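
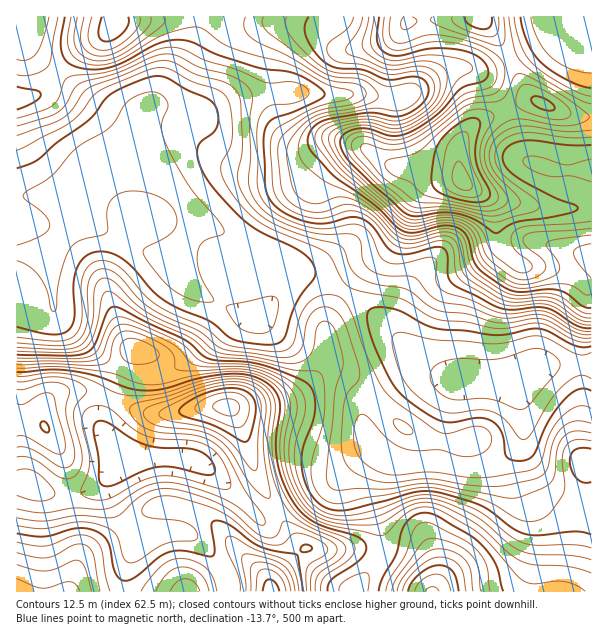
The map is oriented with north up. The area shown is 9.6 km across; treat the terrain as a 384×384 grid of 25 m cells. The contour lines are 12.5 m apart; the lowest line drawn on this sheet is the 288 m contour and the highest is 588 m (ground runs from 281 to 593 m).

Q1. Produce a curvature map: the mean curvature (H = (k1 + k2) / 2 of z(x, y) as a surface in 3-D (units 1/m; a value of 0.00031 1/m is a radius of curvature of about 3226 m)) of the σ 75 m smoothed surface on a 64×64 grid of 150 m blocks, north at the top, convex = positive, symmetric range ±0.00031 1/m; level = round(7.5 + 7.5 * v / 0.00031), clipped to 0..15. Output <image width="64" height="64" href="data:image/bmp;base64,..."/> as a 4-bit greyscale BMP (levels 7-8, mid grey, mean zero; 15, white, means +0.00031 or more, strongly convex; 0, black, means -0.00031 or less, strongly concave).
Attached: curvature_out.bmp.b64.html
<image width="64" height="64" href="data:image/bmp;base64,Qk12CAAAAAAAAHYAAAAoAAAAQAAAAEAAAAABAAQAAAAAAAAIAAATCwAAEwsAABAAAAAAAAAAAAAAABEREQAiIiIAMzMzAERERABVVVUAZmZmAHd3dwCIiIgAmZmZAKqqqgC7u7sAzMzMAN3d3QDu7u4A////AJmImrqWVWiJms3JQAOe/9lBABI1aL7/7KhlVWZ3iZmZiIiJqpdVV4mrzLhBFs//x0ISIzRWi97duYd3d3iJmZmId3mrl1RFeavLpzJa7/2WRFZVRERXm8zLqYiIiJmZmYd2ebuoZERoq6l0RZ3tuGaKy6hlQzV5q7uqmYiIiZiIiHd5vMp1RFaIhkNa3rdEau//7KdURXiZmqmYd3d4iIiIh4rNyoZURFVTNI38YQOO///9uXVniYiJmZhmVmd3eIh3iby6h2VERDNHv9ggBr/9y7uph4qqmImZh2VVZmd3d2Z4mph4h3ZVVordpABJ3aZVZ4iIrNy6mZmGVEVmZndmVVZ3dnirupmavdpiA53aUQE0Z4it/9upmHZVVmd3d2VERVVVaKzd3czMpzE438cgACRneJz/7KmYdmZ3iIiIVURFVERWm97ty6hjI3z+lBACRWdmecy6h3d3eImYiIhURFZlQ0Voq7qYdTImv/tiETRndlRGeHZEVWeJmYd3iEQ1eZdURFZ3d2VCElnv2EIjVnd2UzM0MyIjRniHZnirREacyWVERVVVQzIjfP+2MjVnd3VDIiIiIjNFZmVFit5EWL7adVVUREMzIiSe/pUjVnd2ZUMzMzRVVVVVQ0at/1V63sllVVVEMzIiNq78hDNXd3ZURVZ3d4mZh2UzWL7tZ5ztp1RVVVVEMiNHvdt0NGd3ZURXmqqZrNy5dURZzcp5vduFM0VneHZURXnNynRFaIdlRWm8y6mr3tqFRGi7mHnNyVMzRoq8y6mIq8y5dVZ4h2VFi93Kl4m8ynZEaKqHaLynQzRorf///t3d7cqXZ4iHZVecy5hlVomYdlVnmYdoq5dUV5vN7///////7LmIiYdUWKuodlRFZ3ZmZmeJmXi8uYiau7qpq9/////+yoiJhlV5qYZVVVVVZmZmZ4mris7u3dy5dTI0et/////KiImGZomYZVVWZmZmZmZniaub7//+2oUxAAAkec7//bh3iYd4mYdlVmZmZmd3ZmZomprO/tuXVDMzIiI0aKupdlaJmZmZhmZmd3d3d3dmVVZ4eJmYdVRWiZqZdTIjVmVDRXmamZh2ZmZ2ZmZ3dmZVRWZFVDIiNove/u3JYxASIiI1eaqZh2ZmZmZmZmZmVVREVjIhAAFIvv/+7cuFIREiIjWKqph2ZmZmZmZmZmVEMzRnMyEAAlnO/supmYZDMzM0V5u7mGZVZmZ3ZmZmZTIiNYpEQyISWc3Kh2ZmZlVVVUVovMuXZVVmZ3h2Znd1MRJIz2ZlQyNpzKdlRERVZmZlVWi8y5dVVVZoiIZmeIdCEmv/h3ZURYvLhkRERFVmZmZVZ6u5dlRVVniZhlZ4mWMkfP+YdlRXrdt1RERFVmd3d2VWiYdlVWZmeaqGVWirl1aL75h2VVjO2nVVVVZneIiIdmZ3ZlZnd3eJqpdlaL3bmJrMmHZlac7adlVmZniZmZiHZmZmZ4mZh3iZmId5z//LqqqIdmVpzcl2ZmZneJqZmId2ZmaJqqmHZmeJqqvv/+y5mHd2Zmirl2VWZneImYiHd2ZlZomqmYZDI1es3e/+ypd2Z2ZmZ4h2VWZnd4iId2ZVVVVWeIiHdjEAFJ3/25h2VUR3d3dnZlVWZnd3iHdmVUQ0RVVVVVZ3UgAAa/6mMiIzM4iId3ZmZniId3d3dmVURERWZUMiJZuUAAA4y2IAI0VVmYiId2Z4mqmId3dmVVVWZ4mHQgAWvtggACaYUzRniZmZiId3d3mrqYh3dmVVZ4mrzLlSACff/HMSWJh3irvMzIh3d3d3iaqph3dmZWeJq83dyWISWe/+uYm93Lzd3LzLd3d3d3eIiIh3dmZmeJq83dyoQjWL3v7d7///3cypmZlmZ3d3d3d3d3dmZ3iImrvLqYUzWc3Lu83///25iHZnd2d3d3d3d3d3dmZ4iIiImqqHVEWM7sqIm//+p2VVVWZ3d3d3d3d3d3d2Z4iYh3eJqXVEaK3/ynZ53+lSI0RWZ3aIh3Z3d3d3d3d4iZhmZ4mpZDWc3v7bhmjOxiASRVZmZoiHdmZ3d3d3d3iZhlVnmql1WN//3Myoec62EBJFVVVVd3dmZmd3d3d3iIh2VXmrqZmc///Kq7qr3scxEzRERVVmZmZWZ3d3d4iIh2VWirqazu///7dpvMzv2WRERERWd3Zmd2Znd3d3iIh2VWeaqYnP///+gyWKvN/9qHZVaJq6iHiYd3d3d3eId2VVaJqXZ6zKmalRAUeKzv7bqIm9/9y6q7qHd2Znd3dmVVVomYVDVlMRNDAAAkec3cuqvf//yszMyoZlVVZmZmVVVWd3ZCEAAAABMgAAFYq6iIrf//uGq7y5dUQzRFVVZlVVVndkIAAAAAFEEAAViYZEe+/slkR4mphlRDMzM0VndlVWd2UxEkQgA2dAACaHUyN73JZDNFZ4h2Z3ZUMzNXiHdmeHdUNHq5VFiXMSRnUxFIzJUzNFVWd3eaupdUM1eZmIiIh2Vovv2nirp0RWUxEmrJYzRWZVVnic7+yXVEV4mZmZiHd5ve/sqs7admVCEknLdDRWd1VWeb3//rl2VniJqpmIiIq7u7ur3/2XZUM1jMpkRWd3ZVV5vO/+y5iIiImZmImZmrqId4nP/amHd4reyFRWd4hmVWeavN7cuqqpmZmImqmaqHVUR679uqu87/6lNFZ3iGZVVomrzd3MzLqZmYirqpqYZUM1ne27ze///YQ0Z3iI"/>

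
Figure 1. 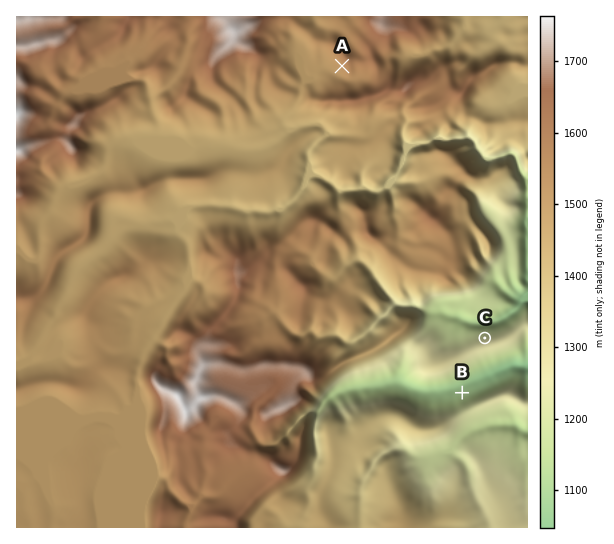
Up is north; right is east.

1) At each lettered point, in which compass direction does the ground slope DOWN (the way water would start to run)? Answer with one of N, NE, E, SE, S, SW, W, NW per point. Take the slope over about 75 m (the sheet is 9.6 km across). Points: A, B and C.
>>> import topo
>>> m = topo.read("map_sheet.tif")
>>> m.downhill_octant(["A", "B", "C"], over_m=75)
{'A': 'SW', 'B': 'N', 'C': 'N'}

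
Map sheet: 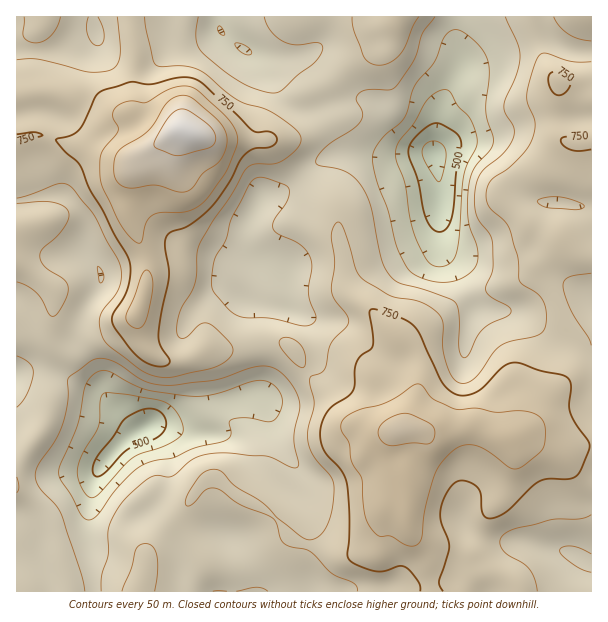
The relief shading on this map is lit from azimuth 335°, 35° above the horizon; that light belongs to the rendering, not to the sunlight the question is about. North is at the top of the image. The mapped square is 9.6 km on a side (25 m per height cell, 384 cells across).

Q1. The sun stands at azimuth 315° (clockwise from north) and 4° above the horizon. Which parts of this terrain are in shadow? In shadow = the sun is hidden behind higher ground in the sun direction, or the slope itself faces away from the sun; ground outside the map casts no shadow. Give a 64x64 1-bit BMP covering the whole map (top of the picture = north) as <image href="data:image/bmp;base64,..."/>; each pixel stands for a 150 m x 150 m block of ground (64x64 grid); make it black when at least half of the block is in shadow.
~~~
<image width="64" height="64" href="data:image/bmp;base64,Qk0+AgAAAAAAAD4AAAAoAAAAQAAAAEAAAAABAAEAAAAAAAACAAATCwAAEwsAAAIAAAAAAAAA////AAAAAAAAAA8AAHAQQAAAhgAH8cAAAACAAAfzwAAAAAAAAP/gPwAAAAAAf+H/AAAAAAAP9/8AAAAAAA///wIABgAAD///AgAOAAAP9//DgAAAAA/z/+fAAAAAD/n//+AAAAAP+f//4AAAAAf5/3/wAAAAB/n/f/gAAAAH8Pc/+AAAAAPwQD//AYAAMeAAH/+P4AAAAAAP///4AAAAAA////wAAAAAD////AAAAAIH///8AAAABgP///wAAAAHA////AABgAAD+//4AAPAAAPz//gAA+AAAODwIAAD4AAAAfgAAAPgAAAD+AAAA8AABgf4AAABwAAHA/wHgADAAAcD//+AAEAAB4P//4AAAAADgf//wAAAAAEB///gAAADAAH///A4AAMDgf//8fwAAD+B///x/AAAf4P//+H8AAA/A///4f4AAB8D///B/wAABgP//8P/AAAAB///gf+AAAAH//+Bv4AAAAef/8GfgBgIDz//wb+AAAACP//h/4AAAAA//+H/wAAAAD//8//gAAAAP+///+AAAAAfw///8AAAAAGAD//wAAAAAAAB//AAAAAAAAA/8AAAAAAAAD/wAAAAAAAH//AAAAAAAAf/8AAAAAAAAf/wAAACAAAAf+AAAAIAAAA/4AAfAgYAAD/AAB8AHgHAP8ABHwAeAIA/gAEOAhwAAB+AAA=="/>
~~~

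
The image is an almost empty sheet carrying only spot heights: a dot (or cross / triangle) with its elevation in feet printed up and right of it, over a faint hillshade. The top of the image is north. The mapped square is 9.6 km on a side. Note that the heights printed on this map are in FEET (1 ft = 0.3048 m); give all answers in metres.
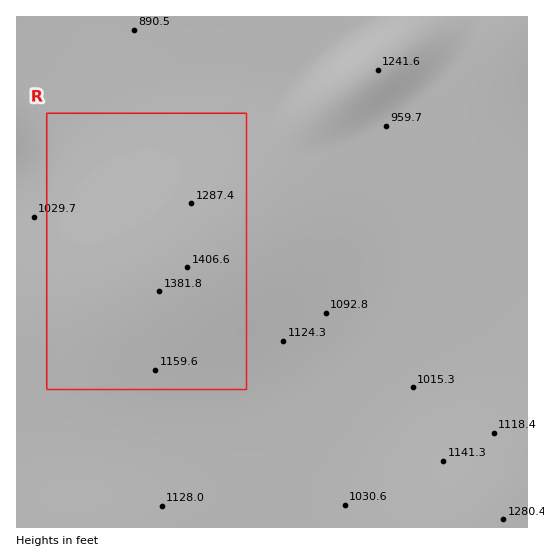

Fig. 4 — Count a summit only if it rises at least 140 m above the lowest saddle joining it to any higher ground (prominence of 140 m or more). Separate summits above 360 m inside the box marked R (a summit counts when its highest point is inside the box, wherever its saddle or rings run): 1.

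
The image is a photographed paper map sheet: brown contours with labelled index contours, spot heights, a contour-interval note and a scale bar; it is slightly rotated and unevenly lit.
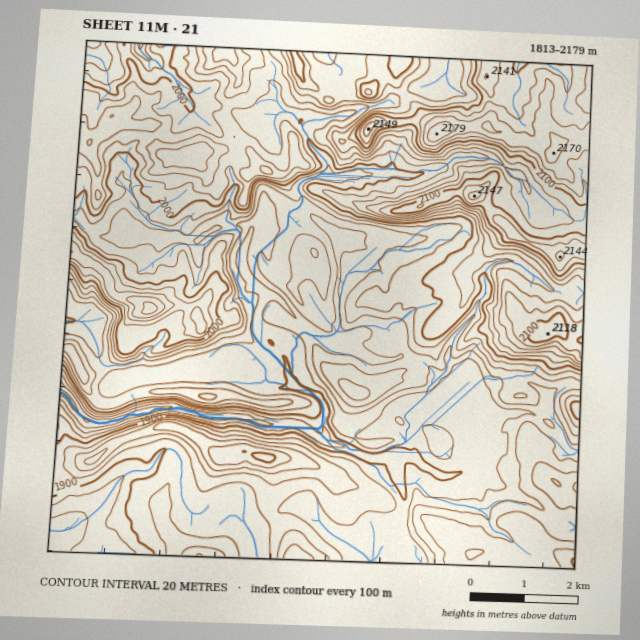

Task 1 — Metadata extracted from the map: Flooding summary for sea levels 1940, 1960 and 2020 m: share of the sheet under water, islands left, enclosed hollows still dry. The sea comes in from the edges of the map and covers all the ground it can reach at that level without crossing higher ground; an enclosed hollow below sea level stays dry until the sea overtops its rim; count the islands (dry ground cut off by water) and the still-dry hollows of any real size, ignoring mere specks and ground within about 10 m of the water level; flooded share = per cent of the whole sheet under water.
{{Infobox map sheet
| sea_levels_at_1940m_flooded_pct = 32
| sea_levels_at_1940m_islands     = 2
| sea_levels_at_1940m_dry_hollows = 0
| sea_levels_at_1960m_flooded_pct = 44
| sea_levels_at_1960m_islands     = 3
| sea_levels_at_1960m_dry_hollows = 0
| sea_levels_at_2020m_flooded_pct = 69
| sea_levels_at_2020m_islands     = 0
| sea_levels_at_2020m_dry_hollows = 0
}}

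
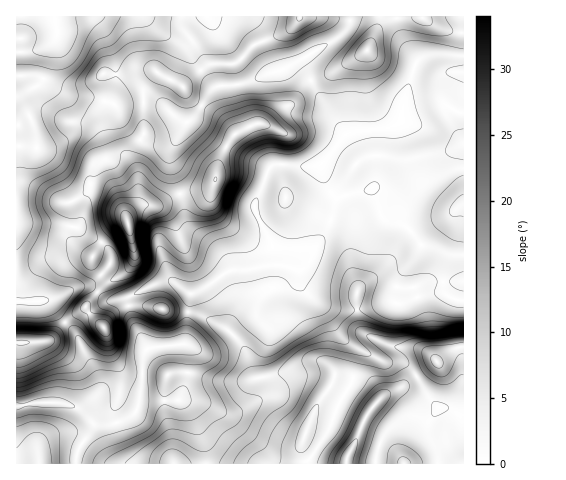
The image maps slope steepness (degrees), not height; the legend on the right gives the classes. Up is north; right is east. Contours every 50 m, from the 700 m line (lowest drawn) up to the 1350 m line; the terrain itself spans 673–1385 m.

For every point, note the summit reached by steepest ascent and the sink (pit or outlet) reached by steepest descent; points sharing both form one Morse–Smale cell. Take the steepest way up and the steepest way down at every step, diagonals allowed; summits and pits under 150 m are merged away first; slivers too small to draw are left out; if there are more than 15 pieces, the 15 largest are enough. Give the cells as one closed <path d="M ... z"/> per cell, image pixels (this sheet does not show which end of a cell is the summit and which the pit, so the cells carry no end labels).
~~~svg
<path d="M350 16l-50 0-10 14-37 15-15 17-4 2-24 0-20 14-7 8-26-14-11 12-3 6 1 43-10 18 0 10 3 10 1 29-11 14 7 35 0 11-10 14-18 9-22 26-19 13 12 13 8 19 13 21 2 8-1 8-10 11-8 5-25-5-39 4 0 58 58 0 3-13 15-25-2-5 4 3 6 2 11-2 22-10 6-13 39-1 7-18 3-13 1-16-2-7-4-3 7-49 12-5 27-19 16 0 27-6 12 2 12 4 5-1 9-10 6-15 8-12 8-18 3-14 4-3 31-8 13 30 21 7 18 20 9 1 20 8 12 0 0-199-33-2-12 5-10 23-9 40-11 6-29 2-14 4-16-21-26-45-8-6 46-27 8-11z"/><path d="M371 189l-28 7-7 4-5 21-14 23-6 15-9 10-5 1-12-4-12-2-27 6-16 0-27 19-11 5-8 49 4 3 2 7-1 16-3 13-7 17-39 2-5 12-12 8-19 5-9-2-3-2 1 4-5 9-10 16-2 12 260 1-22-4-9-7-3-7 13-36 17-26 3-9 18 3 14 4 11 11 1 7 44-27 25-21 15-5 1-91-12-1-20-8-9-1-18-20-21-7z"/><path d="M299 16l-283 1 1 285 30-1 19 21 18-13 22-26 18-9 8-9 2-5 0-11-7-35 11-14-1-29-3-10 0-10 10-18-1-43 6-10 8-8 26 14 7-8 20-14 24 0 4-2 15-17 37-15 10-11z"/><path d="M463 347l-15 5-25 21-44 27-1-7-11-11-14-4-18-3-3 9-17 26-13 34 1 5 11 11 23 4 126 0z"/><path d="M463 16l-74 2-11 10 1-12-28 0-3 10-6 9-46 27 8 6 26 45 16 21 47-7 7-5 4-25 13-36 14-7 33 1z"/><path d="M66 323l-17 17-33 3 1 63 39-4 25 5 17-14 2-5-2-13-13-21-8-19z"/><path d="M47 301l-31 1 1 41 32-3 16-18z"/><path d="M414 16l-33 0-2 9 10-7z"/>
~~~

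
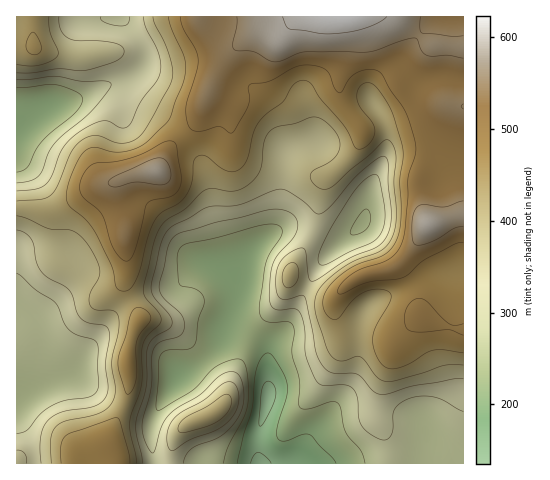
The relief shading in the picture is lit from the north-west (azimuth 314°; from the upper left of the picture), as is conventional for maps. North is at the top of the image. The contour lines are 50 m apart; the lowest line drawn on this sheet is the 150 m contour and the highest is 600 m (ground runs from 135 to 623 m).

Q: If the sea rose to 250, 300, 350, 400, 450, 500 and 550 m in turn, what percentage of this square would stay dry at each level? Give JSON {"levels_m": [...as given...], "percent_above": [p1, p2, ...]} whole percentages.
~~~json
{"levels_m": [250, 300, 350, 400, 450, 500, 550], "percent_above": [87, 72, 59, 46, 33, 19, 5]}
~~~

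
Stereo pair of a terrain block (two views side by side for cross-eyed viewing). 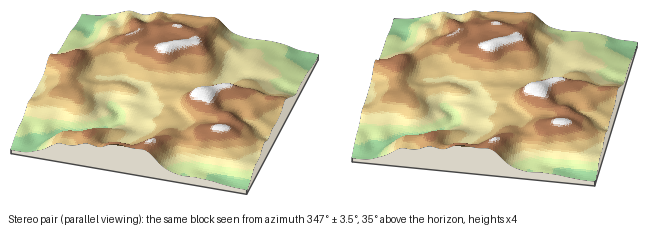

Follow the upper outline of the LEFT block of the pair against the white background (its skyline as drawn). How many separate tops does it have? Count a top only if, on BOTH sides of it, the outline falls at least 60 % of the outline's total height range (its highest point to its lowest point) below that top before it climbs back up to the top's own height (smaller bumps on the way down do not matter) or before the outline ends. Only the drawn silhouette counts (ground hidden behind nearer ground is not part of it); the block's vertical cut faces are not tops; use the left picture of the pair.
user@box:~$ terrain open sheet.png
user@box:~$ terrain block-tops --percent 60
0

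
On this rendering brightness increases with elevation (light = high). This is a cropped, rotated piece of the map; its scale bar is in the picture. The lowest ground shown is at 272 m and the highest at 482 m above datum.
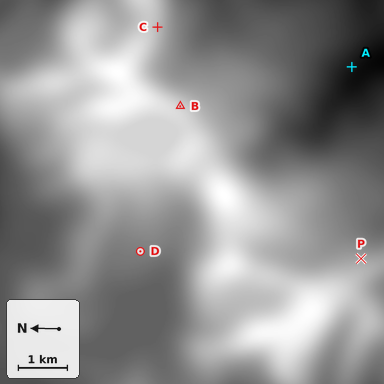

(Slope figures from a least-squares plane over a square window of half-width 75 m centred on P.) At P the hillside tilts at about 5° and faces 90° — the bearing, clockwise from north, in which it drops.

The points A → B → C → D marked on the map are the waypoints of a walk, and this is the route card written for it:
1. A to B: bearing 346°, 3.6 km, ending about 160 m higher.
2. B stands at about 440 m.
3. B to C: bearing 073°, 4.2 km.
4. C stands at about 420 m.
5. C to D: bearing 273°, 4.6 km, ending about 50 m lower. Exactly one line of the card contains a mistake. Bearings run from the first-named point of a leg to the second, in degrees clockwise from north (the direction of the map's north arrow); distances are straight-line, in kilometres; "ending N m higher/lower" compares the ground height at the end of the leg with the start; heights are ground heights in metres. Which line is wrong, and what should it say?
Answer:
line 3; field distance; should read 1.7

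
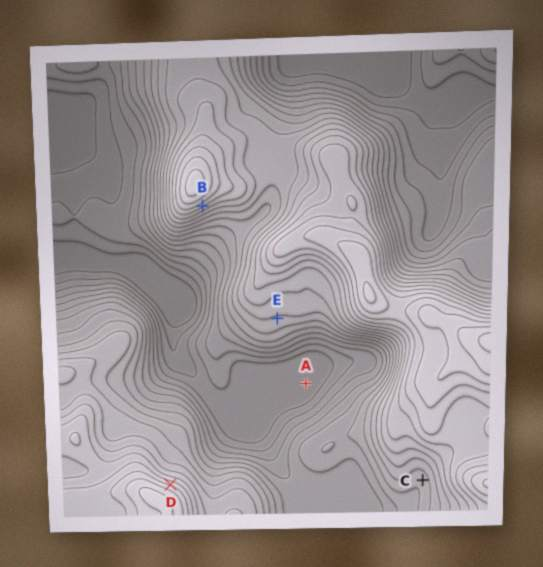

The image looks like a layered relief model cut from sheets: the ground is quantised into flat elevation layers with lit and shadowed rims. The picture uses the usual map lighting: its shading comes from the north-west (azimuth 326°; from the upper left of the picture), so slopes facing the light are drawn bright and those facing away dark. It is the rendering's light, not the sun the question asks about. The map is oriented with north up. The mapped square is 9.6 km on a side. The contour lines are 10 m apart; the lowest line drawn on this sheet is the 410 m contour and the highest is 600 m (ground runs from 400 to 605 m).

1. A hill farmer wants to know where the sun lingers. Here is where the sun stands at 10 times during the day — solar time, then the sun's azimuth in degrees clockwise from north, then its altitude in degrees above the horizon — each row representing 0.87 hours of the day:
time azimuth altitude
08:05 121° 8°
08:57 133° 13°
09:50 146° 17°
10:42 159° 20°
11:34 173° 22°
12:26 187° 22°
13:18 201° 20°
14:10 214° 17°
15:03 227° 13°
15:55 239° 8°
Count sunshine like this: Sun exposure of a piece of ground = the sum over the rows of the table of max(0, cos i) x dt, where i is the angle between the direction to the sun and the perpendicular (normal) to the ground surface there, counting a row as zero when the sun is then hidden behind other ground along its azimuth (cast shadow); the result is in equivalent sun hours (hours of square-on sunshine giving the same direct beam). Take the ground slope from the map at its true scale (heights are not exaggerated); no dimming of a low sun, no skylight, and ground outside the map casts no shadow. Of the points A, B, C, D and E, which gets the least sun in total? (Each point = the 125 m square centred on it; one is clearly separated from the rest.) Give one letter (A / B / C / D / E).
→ D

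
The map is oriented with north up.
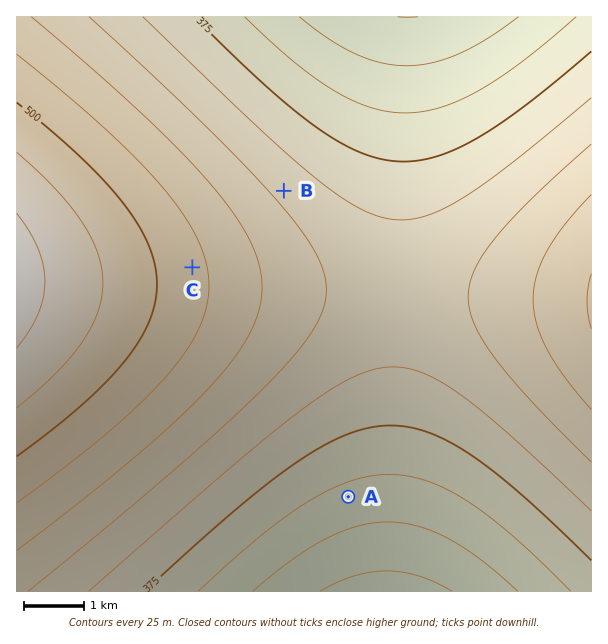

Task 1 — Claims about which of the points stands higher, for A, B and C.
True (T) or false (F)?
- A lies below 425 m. T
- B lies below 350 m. F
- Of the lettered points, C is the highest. T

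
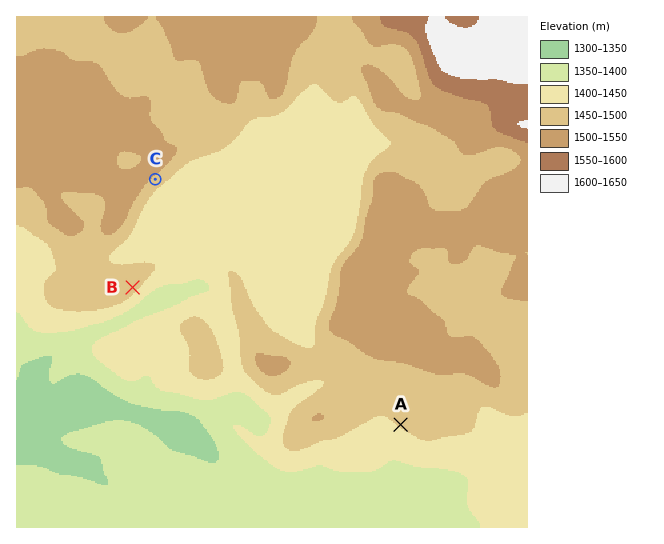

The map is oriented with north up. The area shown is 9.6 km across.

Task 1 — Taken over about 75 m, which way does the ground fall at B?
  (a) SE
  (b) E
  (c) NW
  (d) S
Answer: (a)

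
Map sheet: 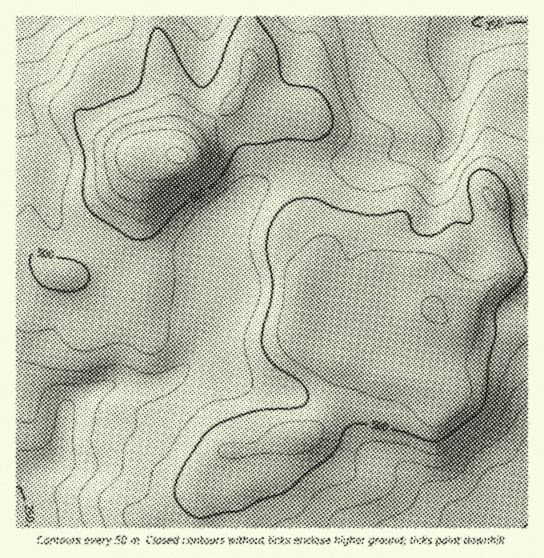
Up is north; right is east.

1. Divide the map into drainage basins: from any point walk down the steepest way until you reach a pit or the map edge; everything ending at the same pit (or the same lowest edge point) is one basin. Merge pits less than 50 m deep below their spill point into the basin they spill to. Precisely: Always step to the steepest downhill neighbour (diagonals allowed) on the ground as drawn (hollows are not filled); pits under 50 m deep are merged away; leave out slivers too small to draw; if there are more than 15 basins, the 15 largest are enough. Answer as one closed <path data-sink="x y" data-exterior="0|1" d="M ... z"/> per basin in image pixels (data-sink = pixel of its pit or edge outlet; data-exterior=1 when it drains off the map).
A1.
<path data-sink="17 527" data-exterior="1" d="M239 101l-5 0-33 28-12 12-10 15-9-3-21 0-6 4-6 34 0 15-4 15-17 28-18 15-20 11-17 0-12-4-22-18-11 0 1 275 182 0 2-15-1-27 31-1 16-6 5-5 0-9-4-14-5-2 14-1 28-11 18-1 10-4 12-14 11-17 7-26 0-12 36 14 28 4 28 11 8-5 5-18 1-42-2-5-16-13-8-23-9-13-21-8-14-1-32 15-32-2-12 6 14-24 2-9-15-25-1-34-10-40 3-28 5-9-34-2z"/><path data-sink="527 17" data-exterior="1" d="M527 16l-279 1 3 49-4 12-14 23 34 11 34 2-5 9-3 28 10 40 1 34 15 25-2 9-12 18-2 7 4-4 8-3 32 2 27-14 12-1 28 9 9 13 8 21 4 4 10 0 14-7 31-20 15-15 23-2z"/><path data-sink="527 527" data-exterior="1" d="M527 268l-22 1-15 15-31 20-14 7-13-1 13 10 4 7-2 51-8 13-9 0-23-10-28-4-36-14 0 12-7 26-11 17-12 14-10 4-18 1-28 11-14 1 5 2 4 14 0 9-5 5-16 6-31 1 0 41 327 1z"/><path data-sink="17 17" data-exterior="1" d="M155 16l-139 1 0 234 14 4 21 17 10 3 17 0 16-8 17-14 16-19 9-21 7-56 6-4 27 1-4-5 1-47-12-43z"/><path data-sink="207 17" data-exterior="1" d="M247 16l-91 1 5 42 12 43-1 47 6 7 23-27 32-27 15-27 3-9 0-13z"/>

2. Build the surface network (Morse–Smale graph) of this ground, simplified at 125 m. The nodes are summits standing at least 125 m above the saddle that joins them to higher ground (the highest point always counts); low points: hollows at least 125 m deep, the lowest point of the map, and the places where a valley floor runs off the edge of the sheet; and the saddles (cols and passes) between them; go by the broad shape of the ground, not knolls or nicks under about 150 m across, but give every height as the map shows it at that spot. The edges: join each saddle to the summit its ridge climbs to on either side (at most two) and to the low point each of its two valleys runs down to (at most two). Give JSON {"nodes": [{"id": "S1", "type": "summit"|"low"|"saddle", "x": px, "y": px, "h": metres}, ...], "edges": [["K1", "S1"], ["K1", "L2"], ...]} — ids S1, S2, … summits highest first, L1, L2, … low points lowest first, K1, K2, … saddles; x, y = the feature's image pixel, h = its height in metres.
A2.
{"nodes": [
{"id": "S1", "type": "summit", "x": 179, "y": 155, "h": 707},
{"id": "S2", "type": "summit", "x": 431, "y": 309, "h": 604},
{"id": "L1", "type": "low", "x": 17, "y": 527, "h": 241},
{"id": "L2", "type": "low", "x": 526, "y": 17, "h": 245},
{"id": "L3", "type": "low", "x": 526, "y": 527, "h": 249},
{"id": "L4", "type": "low", "x": 17, "y": 17, "h": 264},
{"id": "K1", "type": "saddle", "x": 201, "y": 527, "h": 483},
{"id": "K2", "type": "saddle", "x": 105, "y": 259, "h": 481},
{"id": "K3", "type": "saddle", "x": 297, "y": 169, "h": 468},
{"id": "K4", "type": "saddle", "x": 155, "y": 513, "h": 465}],
"edges": [["K1", "S2"], ["K1", "L1"], ["K1", "L3"], ["K2", "S1"], ["K2", "L1"], ["K2", "L4"], ["K3", "S1"], ["K3", "S2"], ["K3", "L1"], ["K3", "L2"], ["K4", "S1"], ["K4", "S2"], ["K4", "L1"]]}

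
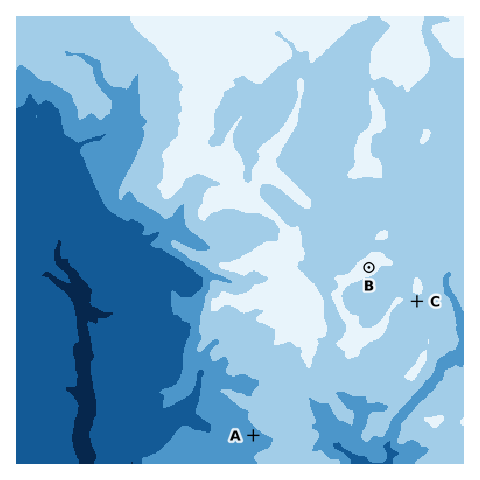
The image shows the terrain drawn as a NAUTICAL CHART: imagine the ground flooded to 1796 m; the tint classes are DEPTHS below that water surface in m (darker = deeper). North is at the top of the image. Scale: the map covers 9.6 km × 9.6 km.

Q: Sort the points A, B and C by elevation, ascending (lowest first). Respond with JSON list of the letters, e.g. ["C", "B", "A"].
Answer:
["A", "C", "B"]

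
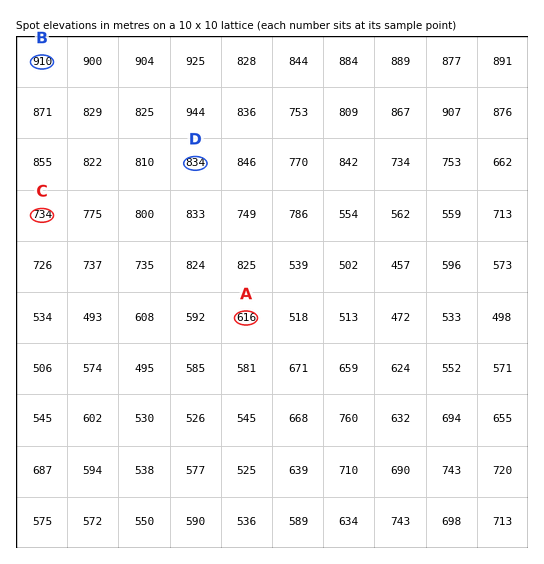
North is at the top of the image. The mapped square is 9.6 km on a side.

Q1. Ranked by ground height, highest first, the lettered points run B D C A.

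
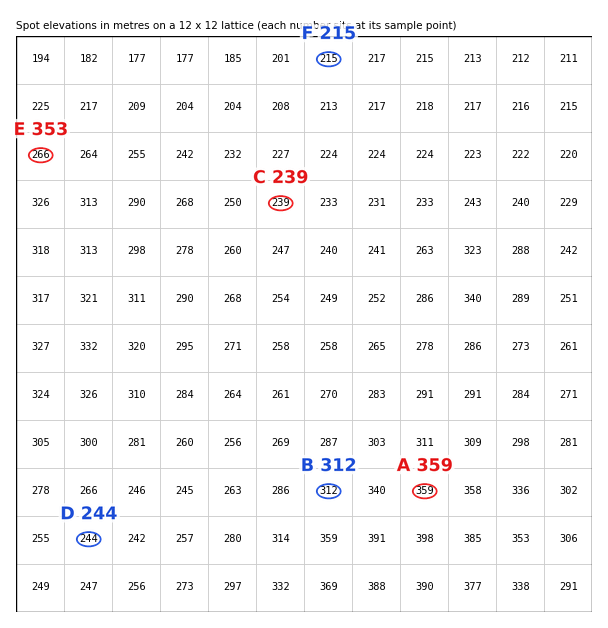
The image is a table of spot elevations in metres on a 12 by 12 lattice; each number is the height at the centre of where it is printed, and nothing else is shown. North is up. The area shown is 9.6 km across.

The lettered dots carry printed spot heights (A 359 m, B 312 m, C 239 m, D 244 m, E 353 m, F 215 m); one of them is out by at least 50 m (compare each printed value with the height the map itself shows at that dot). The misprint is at E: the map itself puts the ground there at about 266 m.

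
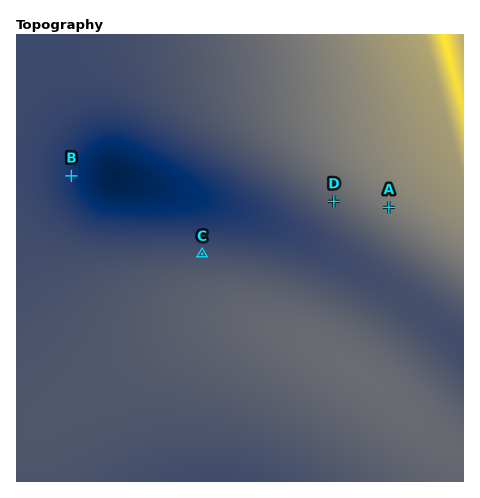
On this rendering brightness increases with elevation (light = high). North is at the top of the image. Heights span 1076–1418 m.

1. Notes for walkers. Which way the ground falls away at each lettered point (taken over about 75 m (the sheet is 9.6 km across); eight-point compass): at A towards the SW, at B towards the E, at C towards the N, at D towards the SW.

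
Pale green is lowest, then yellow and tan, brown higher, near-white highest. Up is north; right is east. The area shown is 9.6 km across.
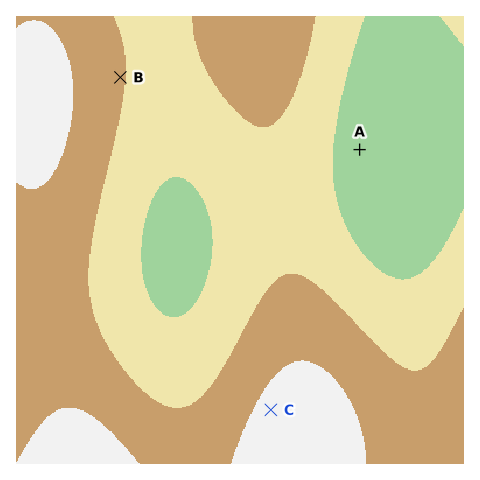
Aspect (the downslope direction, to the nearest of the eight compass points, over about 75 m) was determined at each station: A E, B E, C NW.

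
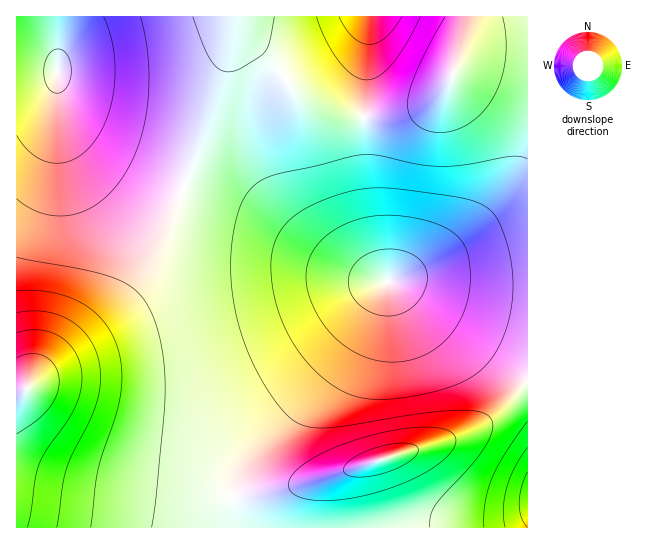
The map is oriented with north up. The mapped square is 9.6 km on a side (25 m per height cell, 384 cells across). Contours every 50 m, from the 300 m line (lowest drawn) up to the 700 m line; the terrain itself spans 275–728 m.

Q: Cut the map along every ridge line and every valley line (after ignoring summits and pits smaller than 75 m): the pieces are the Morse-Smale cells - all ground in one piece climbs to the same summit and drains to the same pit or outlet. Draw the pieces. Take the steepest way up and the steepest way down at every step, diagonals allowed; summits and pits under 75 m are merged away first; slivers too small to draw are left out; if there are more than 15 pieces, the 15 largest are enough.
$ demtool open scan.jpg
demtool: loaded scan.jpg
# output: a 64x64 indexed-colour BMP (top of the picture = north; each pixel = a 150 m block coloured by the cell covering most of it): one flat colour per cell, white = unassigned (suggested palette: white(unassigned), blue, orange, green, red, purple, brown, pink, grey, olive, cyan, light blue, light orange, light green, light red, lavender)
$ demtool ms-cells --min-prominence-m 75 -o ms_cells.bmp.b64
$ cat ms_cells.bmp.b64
<image width="64" height="64" href="data:image/bmp;base64,Qk12CAAAAAAAAHYAAAAoAAAAQAAAAEAAAAABAAQAAAAAAAAIAAATCwAAEwsAABAAAAAAAAAA////ALR3HwAOf/8ALKAsACgn1gC9Z5QAS1aMAMJ34wB/f38AIr28AM++FwDox64AeLv/AIrfmACWmP8A1bDFAGZmZmZmZmZmZmZmZmZmREREREREREREREREREREREREZmZmZmZmZmZmZmZmZmRERERERERERERERERERERERERmZmZmZmZmZmZmZmZmZERERERERERERERERERERERERGZmZmZmZmZmZmZmZmZkREREREREREREREREREREREREZmZmZmZmZmZmZmERERMzM0RERERERERERERERERERERmZmZmZmEREREREREREzMzMzNERERERERERERERERERGZmZhERERERERERERETMzMzMzM0REREREREREREREREZhEREREREREREREREREzMzMzMzMzREREREREREREREQRERERERERERERERERETMzMzMzMzMzM0RERERERERERBEREREREREREREREREREzMzMzMzMzMzMzREREREREREERERERERERERERERERERMzMzMzMzMzMzMzNEREREREQRERERERERERERERERERETMzMzMzMzMzMzMzM0RERERBEREREREREREREREREREREzMzMzMzMzMzMzMzM0REREERERERERERERERERERERERMzMzMzMzMzMzMzMzM0REQRERERERERERERERERERERETMzMzMzMzMzMzMzMzNERBEREREREREREREREREREREREzMzMzMzMzMzMzMzMzREERERERERERERERERERERERERMzMzMzMzMzMzMzMzM0QhERERERERERERERERERERERETMzMzMzMzMzMzMzMzNCIREREREREREREREREREREREREzMzMzMzMzMzMzMzMzIiERERERERERERERERERERERERMzMzMzMzMzMzMzMzMiIhEREREREREREREREREREREREzMzMzMzMzMzMzMzMyIiIRERERERERERERERERERERERMzMzMzMzMzMzMzMzIiIiIRERERERERERERERERERERETMzMzMzMzMzMzMzMiIiIiEREREREREREREREREREREREzMzMzMzMzMzMzMyIiIiIhERERERERERERERERERERETMzMzMzMzMzMzMzIiIiIiIREREREREREREREREREREREzMzMzMzMzMzMzMiIiIiIiERERERERERERERERERERERMzMzMzMzMzMzMyIiIiIiIiEREREREREREREREREREREzMzMzMzMzMzMzIiIiIiIiIhERERERERERERERERERERMzMzMzMzMzMzMiIiIiIiIiIREREREREREREREREREREzMzMzMzMzMzMyIiIiIiIiIhERERERERERERERERERERMzMzMxERERERIiIiIiIiIiIREREREREREREREREREREREREREREREREiIiIiIiIiIiERERERERERERERERERERERERERERERESIiIiIiIiIiIRERERERERERERERERERERERERERERERIiIiIiIiIiIiEREREREREREREREREREREREREREREREiIiIiIiIiIiIRERERERERERERERERERERERERERERESIiIiIiIiIiIiERERERERERERERERERERERERERERERIiIiIiIiIiIiIREREREREREREREREREREREREREREREiIiIiIiIiIiIhERERERERERERERERERERERERERERESIiIiIiIiIiIiIRERERERERERERERERERERERERERERIiIiIiIiIiIiIhEREREREREREREREREREREREREREREiIiIiIiIiIiIiIRERERERERERERERERERERERERERESIiIiIiIiIiIiIhERERERERERERERERERERERERERERIiIiIiIiIiIiIiEREREREREREREREREREREREREREREiIiIiIiIiIiIiIhERERERERERERERERERERERERERESIiIiIiIiIiIiIiERERERERERERERERERERERERERERIiIiIiIiIiIiIiIREREREREREREREREREREREREREREiIiIiIiIiIiIiIiERERERERERERERERERERERERERESIiIiIiIiIiIiIiIRERERERERERERERERERERERERERIiIiIiIiIiIiIiIhEREREREREREREREREREREREREREiIiIiIiIiIiIiIiIRERERERERERERERERERERERERESIiIiIiIiIiIiIiIhERERERERERFVVVERERERERERERIiIiIiIiIiIiIiIiIRERERERFVVVVVVVVREREREREREiIiIiIiIiIiIiIiIhERERERFVVVVVVVVVVRERERERESIiIiIiIiIiIiIiIiERERERFVVVVVVVVVVVURERERERIiIiIiIiIiIiIiIiIRERERFVVVVVVVVVVVVVEREREREiIiIiIiIiIiIiIiIiERERFVVVVVVVVVVVVVVRERERESIiIiIiIiIiIiIiIiIREREVVVVVVVVVVVVVVVERERERIiIiIiIiIiIiIiIiIhEREVVVVVVVVVVVVVVVUREREREiIiIiIiIiIiIiIiIiIREVVVVVVVVVVVVVVVVVERERESIiIiIiIiIiIiIiIiIhEVVVVVVVVVVVVVVVVVURERERIiIiIiIiIiIiIiIiIiEVVVVVVVVVVVVVVVVVVREREREiIiIiIiIiIiIiIiIiIVVVVVVVVVVVVVVVVVVVERERESIiIiIiIiIiIiIiIiIhVVVVVVVVVVVVVVVVVVURERER"/>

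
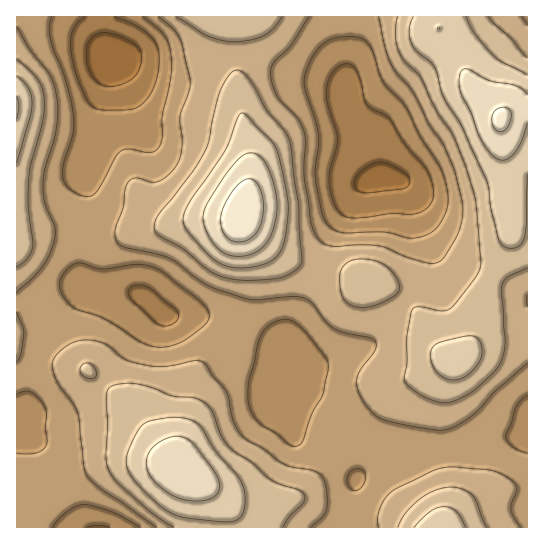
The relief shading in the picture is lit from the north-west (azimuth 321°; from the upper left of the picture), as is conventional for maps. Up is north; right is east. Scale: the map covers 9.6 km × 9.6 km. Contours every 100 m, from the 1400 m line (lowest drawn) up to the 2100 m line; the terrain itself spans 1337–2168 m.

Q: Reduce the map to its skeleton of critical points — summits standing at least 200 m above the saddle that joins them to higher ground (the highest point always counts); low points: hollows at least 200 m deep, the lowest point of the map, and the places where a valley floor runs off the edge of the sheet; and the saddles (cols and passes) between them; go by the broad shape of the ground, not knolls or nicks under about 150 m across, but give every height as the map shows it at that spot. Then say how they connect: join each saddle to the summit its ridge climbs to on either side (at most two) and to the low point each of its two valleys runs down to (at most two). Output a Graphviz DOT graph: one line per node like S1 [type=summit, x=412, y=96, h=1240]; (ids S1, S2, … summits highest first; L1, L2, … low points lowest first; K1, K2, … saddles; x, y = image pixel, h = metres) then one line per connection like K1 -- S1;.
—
graph terrain {
  S1 [type=summit, x=242, y=217, h=2168];
  S2 [type=summit, x=501, y=119, h=2114];
  S3 [type=summit, x=179, y=466, h=2079];
  S4 [type=summit, x=17, y=107, h=2015];
  S5 [type=summit, x=441, y=527, h=1982];
  L1 [type=low, x=109, y=61, h=1337];
  L2 [type=low, x=381, y=178, h=1378];
  L3 [type=low, x=527, y=17, h=1681];
  K1 [type=saddle, x=454, y=50, h=1976];
  K2 [type=saddle, x=233, y=55, h=1783];
  K3 [type=saddle, x=322, y=270, h=1773];
  K4 [type=saddle, x=39, y=355, h=1677];
  K5 [type=saddle, x=442, y=450, h=1660];
  K6 [type=saddle, x=350, y=521, h=1654];
  K7 [type=saddle, x=87, y=227, h=1641];
  K8 [type=saddle, x=231, y=327, h=1638];
  K1 -- S2;
  K1 -- L2;
  K1 -- L3;
  K2 -- S1;
  K2 -- L1;
  K2 -- L2;
  K3 -- S1;
  K3 -- S2;
  K3 -- L1;
  K3 -- L2;
  K4 -- S3;
  K4 -- S4;
  K4 -- L1;
  K5 -- S2;
  K5 -- S5;
  K5 -- L1;
  K6 -- S3;
  K6 -- S5;
  K6 -- L1;
  K7 -- S1;
  K7 -- S4;
  K7 -- L1;
  K8 -- S1;
  K8 -- S3;
  K8 -- L1;
}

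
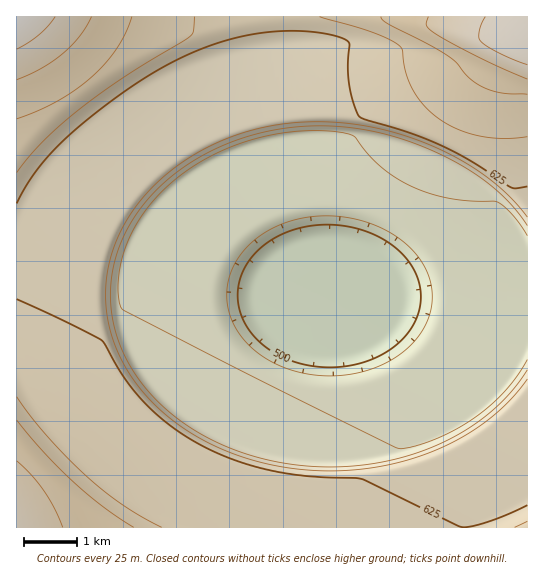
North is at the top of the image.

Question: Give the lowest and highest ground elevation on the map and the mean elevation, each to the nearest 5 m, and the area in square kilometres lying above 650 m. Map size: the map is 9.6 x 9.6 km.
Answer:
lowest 475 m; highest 750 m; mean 590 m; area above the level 12.9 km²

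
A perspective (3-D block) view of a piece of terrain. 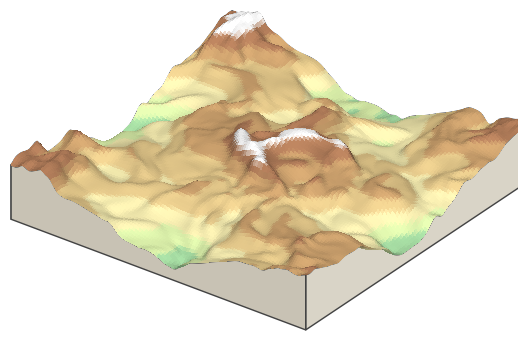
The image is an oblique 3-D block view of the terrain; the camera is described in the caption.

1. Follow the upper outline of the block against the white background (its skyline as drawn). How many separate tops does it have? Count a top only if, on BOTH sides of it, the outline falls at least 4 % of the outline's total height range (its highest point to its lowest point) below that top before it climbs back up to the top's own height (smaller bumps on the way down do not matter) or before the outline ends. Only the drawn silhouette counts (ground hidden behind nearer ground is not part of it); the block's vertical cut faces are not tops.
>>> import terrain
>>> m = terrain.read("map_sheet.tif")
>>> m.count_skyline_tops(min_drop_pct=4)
4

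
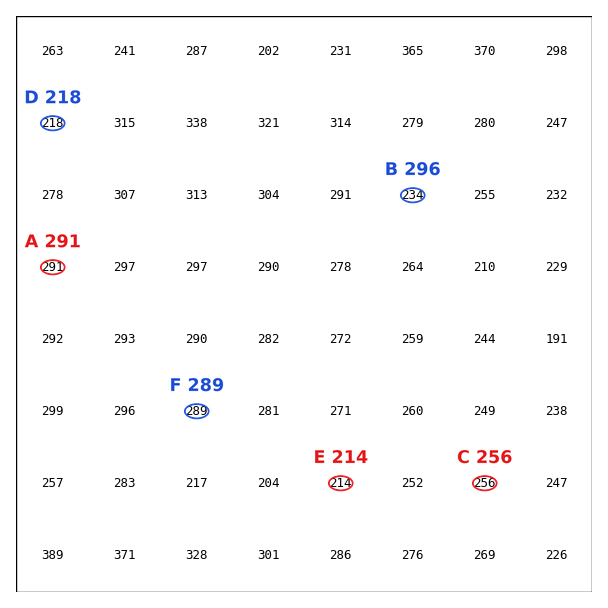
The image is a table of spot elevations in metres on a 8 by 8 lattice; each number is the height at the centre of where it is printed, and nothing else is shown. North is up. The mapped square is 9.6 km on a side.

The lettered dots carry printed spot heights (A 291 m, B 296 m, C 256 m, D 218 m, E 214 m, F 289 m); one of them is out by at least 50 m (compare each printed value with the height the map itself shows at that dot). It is B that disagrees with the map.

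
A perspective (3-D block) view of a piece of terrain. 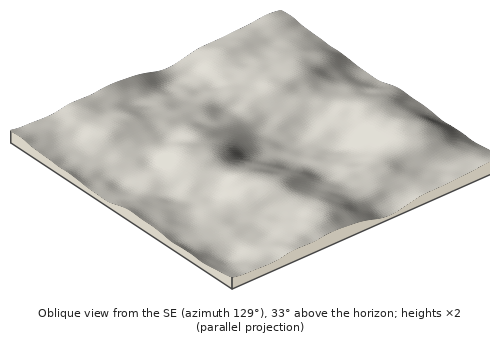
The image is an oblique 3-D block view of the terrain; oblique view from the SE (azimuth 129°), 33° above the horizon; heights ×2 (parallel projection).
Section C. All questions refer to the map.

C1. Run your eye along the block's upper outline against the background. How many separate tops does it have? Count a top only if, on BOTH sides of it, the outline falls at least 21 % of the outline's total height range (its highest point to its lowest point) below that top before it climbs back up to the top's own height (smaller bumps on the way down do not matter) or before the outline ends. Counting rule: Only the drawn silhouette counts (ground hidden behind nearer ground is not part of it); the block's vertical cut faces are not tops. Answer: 1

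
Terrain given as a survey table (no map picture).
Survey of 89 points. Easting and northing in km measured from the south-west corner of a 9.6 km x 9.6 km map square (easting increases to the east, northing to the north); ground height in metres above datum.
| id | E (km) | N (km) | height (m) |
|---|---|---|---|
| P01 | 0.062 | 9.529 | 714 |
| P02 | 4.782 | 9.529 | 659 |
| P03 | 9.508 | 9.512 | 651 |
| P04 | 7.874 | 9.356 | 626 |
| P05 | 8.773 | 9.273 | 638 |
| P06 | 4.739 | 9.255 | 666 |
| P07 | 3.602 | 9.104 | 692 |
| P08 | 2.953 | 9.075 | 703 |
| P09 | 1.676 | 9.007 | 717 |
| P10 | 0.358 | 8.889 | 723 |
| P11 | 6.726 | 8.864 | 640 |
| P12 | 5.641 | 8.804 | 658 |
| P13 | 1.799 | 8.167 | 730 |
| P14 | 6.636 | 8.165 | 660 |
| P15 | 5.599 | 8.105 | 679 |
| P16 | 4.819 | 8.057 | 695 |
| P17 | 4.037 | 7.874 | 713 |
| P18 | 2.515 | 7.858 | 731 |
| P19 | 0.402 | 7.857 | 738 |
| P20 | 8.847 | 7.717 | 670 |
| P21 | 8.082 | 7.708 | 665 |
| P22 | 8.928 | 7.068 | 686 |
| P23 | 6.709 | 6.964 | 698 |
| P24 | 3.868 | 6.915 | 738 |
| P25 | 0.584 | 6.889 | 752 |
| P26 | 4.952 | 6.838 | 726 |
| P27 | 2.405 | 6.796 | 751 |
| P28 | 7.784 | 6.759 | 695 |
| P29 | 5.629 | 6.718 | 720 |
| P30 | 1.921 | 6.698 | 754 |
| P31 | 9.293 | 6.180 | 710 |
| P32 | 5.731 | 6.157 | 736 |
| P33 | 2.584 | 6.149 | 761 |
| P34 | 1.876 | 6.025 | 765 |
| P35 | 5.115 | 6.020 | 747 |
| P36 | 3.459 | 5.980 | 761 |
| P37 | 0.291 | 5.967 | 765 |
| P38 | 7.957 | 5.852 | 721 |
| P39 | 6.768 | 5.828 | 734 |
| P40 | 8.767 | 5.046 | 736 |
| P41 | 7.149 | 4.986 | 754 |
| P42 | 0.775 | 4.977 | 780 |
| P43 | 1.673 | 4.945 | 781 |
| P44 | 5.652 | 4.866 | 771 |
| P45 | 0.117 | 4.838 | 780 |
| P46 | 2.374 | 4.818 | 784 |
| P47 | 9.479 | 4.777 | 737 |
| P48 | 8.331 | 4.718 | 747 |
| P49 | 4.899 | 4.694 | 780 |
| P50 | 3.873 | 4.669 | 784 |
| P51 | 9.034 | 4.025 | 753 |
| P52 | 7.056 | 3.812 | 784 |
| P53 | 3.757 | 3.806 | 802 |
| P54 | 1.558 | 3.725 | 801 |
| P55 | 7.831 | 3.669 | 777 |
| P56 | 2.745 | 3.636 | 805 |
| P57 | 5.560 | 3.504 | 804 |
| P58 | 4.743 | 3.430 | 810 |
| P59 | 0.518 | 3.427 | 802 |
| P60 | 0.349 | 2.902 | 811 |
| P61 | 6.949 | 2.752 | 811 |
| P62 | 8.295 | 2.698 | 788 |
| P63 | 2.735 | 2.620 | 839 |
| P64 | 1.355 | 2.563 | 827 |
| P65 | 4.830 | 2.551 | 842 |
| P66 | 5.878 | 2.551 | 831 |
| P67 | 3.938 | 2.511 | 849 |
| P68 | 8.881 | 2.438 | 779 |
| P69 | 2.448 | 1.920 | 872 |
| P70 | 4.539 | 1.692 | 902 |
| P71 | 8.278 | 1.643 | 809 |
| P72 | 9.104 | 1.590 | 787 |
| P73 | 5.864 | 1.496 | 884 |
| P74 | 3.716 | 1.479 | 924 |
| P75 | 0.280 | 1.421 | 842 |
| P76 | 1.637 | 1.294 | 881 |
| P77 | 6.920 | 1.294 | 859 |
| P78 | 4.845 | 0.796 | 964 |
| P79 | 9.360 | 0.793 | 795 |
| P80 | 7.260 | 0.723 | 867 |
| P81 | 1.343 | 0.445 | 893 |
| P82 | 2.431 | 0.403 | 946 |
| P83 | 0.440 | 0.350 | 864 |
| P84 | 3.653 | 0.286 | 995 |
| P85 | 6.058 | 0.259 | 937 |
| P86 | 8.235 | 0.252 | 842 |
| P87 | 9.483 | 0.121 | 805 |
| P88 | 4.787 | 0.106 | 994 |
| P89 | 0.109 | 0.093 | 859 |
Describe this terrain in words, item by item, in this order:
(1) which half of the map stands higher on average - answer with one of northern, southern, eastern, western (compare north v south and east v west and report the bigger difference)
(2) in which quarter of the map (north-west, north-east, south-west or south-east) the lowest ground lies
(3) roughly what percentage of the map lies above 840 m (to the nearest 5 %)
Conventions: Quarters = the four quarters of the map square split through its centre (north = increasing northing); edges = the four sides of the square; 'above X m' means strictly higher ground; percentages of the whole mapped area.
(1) On average the southern half of the map is the higher ground.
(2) Look to the north-east quarter for the lowest ground.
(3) About 20 % of the map lies above 840 m.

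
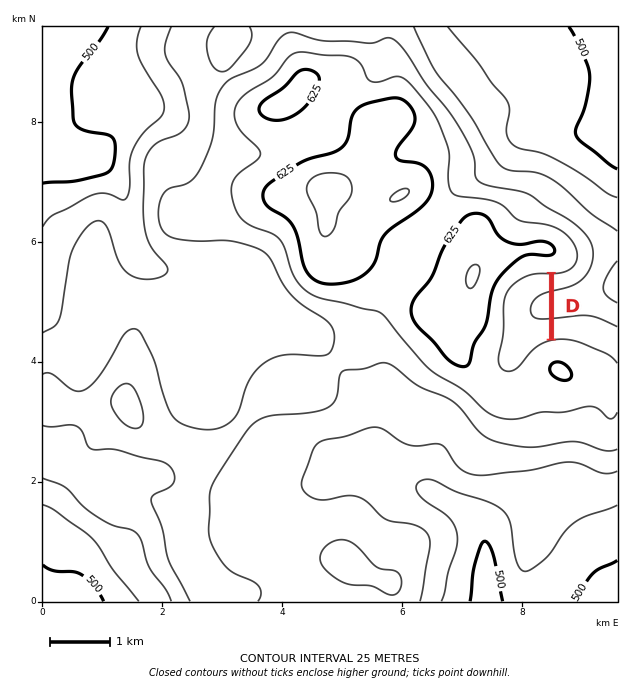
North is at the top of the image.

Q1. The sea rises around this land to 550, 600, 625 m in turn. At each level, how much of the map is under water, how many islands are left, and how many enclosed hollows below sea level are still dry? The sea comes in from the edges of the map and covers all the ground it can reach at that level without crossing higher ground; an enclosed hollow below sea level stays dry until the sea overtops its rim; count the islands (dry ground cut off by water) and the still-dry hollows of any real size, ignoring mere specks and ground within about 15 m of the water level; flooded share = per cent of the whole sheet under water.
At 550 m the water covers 30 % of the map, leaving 0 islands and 0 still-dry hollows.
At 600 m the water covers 79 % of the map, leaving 0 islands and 0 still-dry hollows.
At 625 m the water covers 91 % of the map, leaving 2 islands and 0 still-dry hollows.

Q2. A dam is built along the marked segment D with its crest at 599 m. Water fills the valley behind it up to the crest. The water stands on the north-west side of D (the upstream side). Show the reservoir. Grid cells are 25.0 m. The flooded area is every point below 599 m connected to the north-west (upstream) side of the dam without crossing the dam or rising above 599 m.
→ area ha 97.4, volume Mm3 12.41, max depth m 29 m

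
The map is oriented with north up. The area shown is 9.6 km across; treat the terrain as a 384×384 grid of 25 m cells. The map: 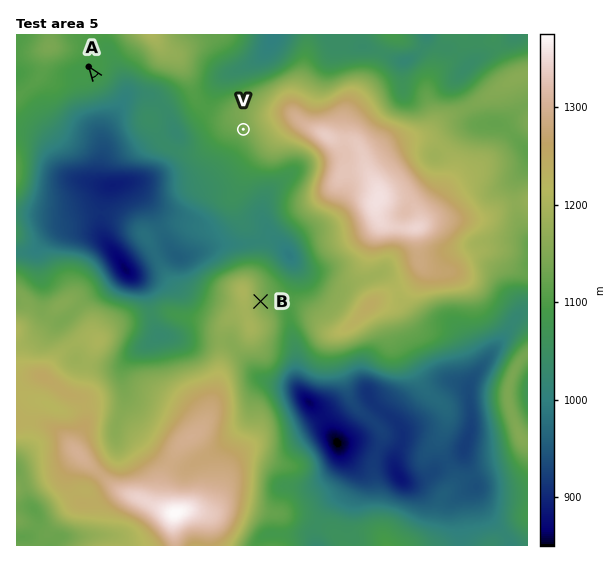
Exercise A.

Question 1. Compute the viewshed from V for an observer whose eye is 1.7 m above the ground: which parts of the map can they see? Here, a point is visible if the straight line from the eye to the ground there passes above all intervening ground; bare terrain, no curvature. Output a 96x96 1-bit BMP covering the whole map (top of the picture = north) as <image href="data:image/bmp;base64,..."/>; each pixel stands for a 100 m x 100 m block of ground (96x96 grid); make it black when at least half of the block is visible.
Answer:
<image width="96" height="96" href="data:image/bmp;base64,Qk2+BAAAAAAAAD4AAAAoAAAAYAAAAGAAAAABAAEAAAAAAIAEAAATCwAAEwsAAAIAAAAAAAAA////AAAAAAAAAAAAAAAADwAAAAAAAAAAAAAABgAAAAAAAAAAAAAABgAAAAAAAAAAAAAAAAAAAAAAAAAAAAAAAAAAAAAAAAAAAAAAAAAAAAAAAAAGBAAAAAAAAAAAAAA//wAAAAAAAAAAAAD//wAAAAAAAAAAAAP/z4AAAAAAAAAAAB/4B4AAAAAAAAAAAD/wA4AAAAAAAAAAAH/wA4AAAAAAAAAAAP/wA8AAAAAAAAAAAf/wA8AAAAAAAAAAA//wA8AAAAAAAAAAB//wAYAAAAAAAAAAD//wAYAAAAAAAAAAP//wAQAAAAAAAAAAf+f8AAAAAAAAAAAAf+f/AAAAAAAAAAAA/+f/gAAAAAAAAAAA/+//4AAAAAAAAAAAH///8AAAAAAAAAAAD/4/+AAAAAAAAAAAB/wf/AAAAAAAAAAAA/gf/wAAAAAAAAAAB/gf/wAAAAAAAAAAP/g//wAAAAAAAAAA//j//wAAAAAAAAAB/////wAAAAAAAAAHz////wAAAAAAAAAfg////wAAAAAAAAD/gf///gAAAAAAAAD/AP///gAAAAAAAAD/AH///AAAAAAAAAD/gH8AAAAAAAAAAAD/wH8AAAAAAAAAAAD/wf8AAAAAAAAAAAD/4/8AAAAAYAAAAAD///+AAAAB+AAAAAD4f/+AGAYD/gAAAADwH/+A/geH/wAAAAD4H//H/gfP/4AAAAD4H////gef/8AAAAA//////AOf/+AAAAB/////+AG///AAAAD/////+AH///gAAAD4//h//////+AAAAD4/+A//////gAAAAD8/8Af/////gAAAAD//8Af/////gAAAAD//4A////ggAAAAAD//4A////AgAAAAAD//wB+B/+AgAAAAAD//wB8Af+BwAAAAAD//wD8AH8B+AAAAAD//wD4AA4A4AAAAAD//wHwAA4AAAAAAAD//4PgAHwAAAAAAAD////AAHwAAAAAAAD///+AADgAAAAAAAD///8AADAAAAAAAAD//8AAAPAGAAAAAAD//wAAB+ADAAAAAAD//AAAP/ADwAAAAAD/8AAA//ABwAAAAAD/4AAB//AA4AAAAAD/wAAB//AA8AAAAAD/gAAA//AAcAAAAAD/gAAA//AAMAAAAAD/wAAA//AAMAAAAAD/4AAAf/AAMAAAAAD/4AAAA/AAMAAAAAD/8AAAAPwAYAAAAAD/8AAAAfwAwAAAAAD/8AAAAf4DgAAAAAD/4AAAAf4/AAAAAAD/4AAAAf/4AAAAAAD/4AAAAP/wAAAAAAD/8AAAAAPgAAAAAAD/8AAAAAHgAAAAAAD//AAAAAAAAAAAAAD//gAAAAAAAAAAAAD//wAAAAAAAAAAAAB//4AAAAAAAAAAAAAf/8ABAAAAAAAAAAAP/8APgAAAAAAAAAAP/+D/wAAAAAAAAAAP/+B/wAAAAAAAAAAP//w/wAAAAAAAAAAH//g/wAAAAAAAAAAH/8A/wAAAAAAAAAAD/4A4wAAAAAAAAAAD/wB4AAAAAAAAAAAD/gDwAAAAAAAAAAA="/>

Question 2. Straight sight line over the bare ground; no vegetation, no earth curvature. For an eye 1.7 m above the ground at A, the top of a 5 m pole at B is hidden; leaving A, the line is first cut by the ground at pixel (241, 274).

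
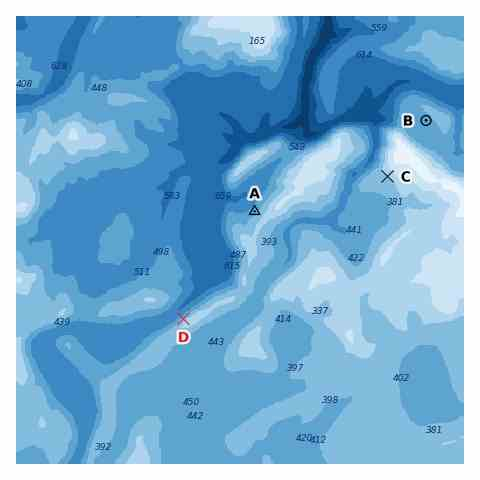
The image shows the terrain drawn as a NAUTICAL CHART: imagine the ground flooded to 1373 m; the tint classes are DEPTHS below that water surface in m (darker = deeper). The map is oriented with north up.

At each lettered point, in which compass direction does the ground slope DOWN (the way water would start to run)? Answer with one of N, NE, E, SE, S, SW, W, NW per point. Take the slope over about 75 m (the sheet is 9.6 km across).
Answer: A NW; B SW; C SW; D NW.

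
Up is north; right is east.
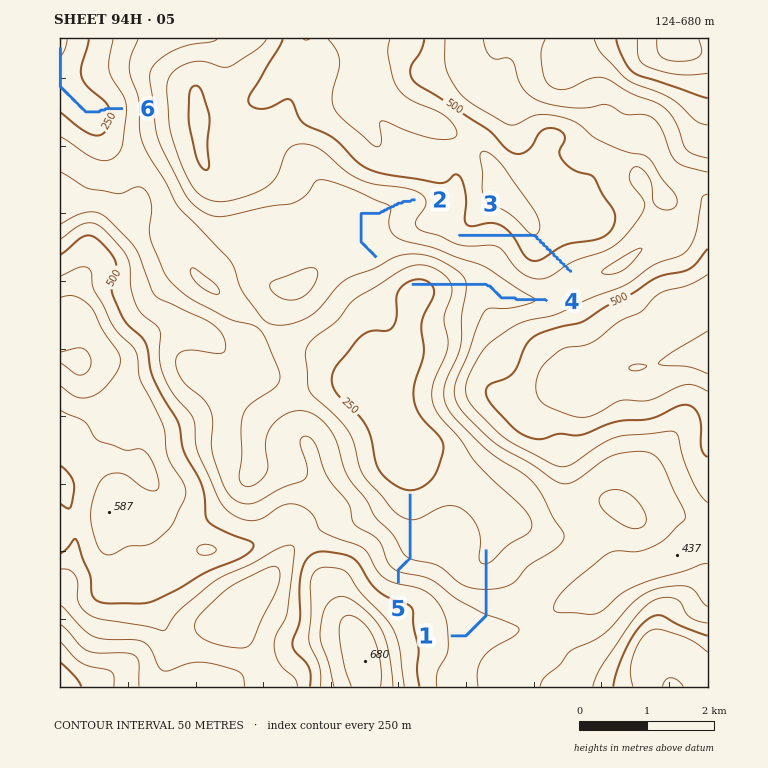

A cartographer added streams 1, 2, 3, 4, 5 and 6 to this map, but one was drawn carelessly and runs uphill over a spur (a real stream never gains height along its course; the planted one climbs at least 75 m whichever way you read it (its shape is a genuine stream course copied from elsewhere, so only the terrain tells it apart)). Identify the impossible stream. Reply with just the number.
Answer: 3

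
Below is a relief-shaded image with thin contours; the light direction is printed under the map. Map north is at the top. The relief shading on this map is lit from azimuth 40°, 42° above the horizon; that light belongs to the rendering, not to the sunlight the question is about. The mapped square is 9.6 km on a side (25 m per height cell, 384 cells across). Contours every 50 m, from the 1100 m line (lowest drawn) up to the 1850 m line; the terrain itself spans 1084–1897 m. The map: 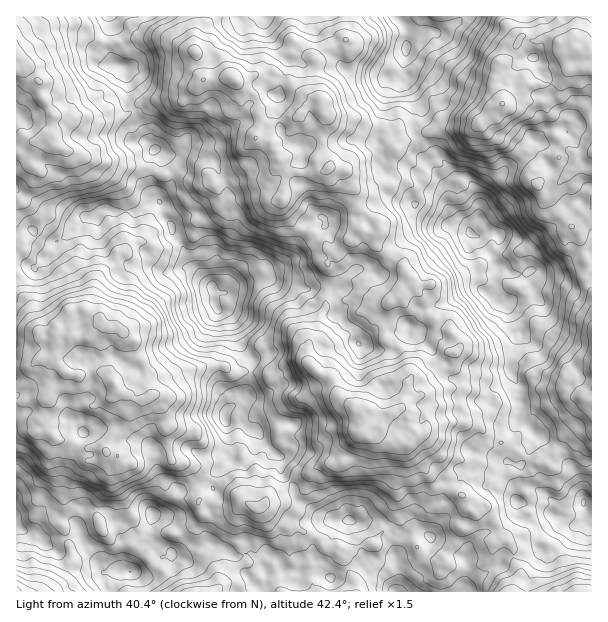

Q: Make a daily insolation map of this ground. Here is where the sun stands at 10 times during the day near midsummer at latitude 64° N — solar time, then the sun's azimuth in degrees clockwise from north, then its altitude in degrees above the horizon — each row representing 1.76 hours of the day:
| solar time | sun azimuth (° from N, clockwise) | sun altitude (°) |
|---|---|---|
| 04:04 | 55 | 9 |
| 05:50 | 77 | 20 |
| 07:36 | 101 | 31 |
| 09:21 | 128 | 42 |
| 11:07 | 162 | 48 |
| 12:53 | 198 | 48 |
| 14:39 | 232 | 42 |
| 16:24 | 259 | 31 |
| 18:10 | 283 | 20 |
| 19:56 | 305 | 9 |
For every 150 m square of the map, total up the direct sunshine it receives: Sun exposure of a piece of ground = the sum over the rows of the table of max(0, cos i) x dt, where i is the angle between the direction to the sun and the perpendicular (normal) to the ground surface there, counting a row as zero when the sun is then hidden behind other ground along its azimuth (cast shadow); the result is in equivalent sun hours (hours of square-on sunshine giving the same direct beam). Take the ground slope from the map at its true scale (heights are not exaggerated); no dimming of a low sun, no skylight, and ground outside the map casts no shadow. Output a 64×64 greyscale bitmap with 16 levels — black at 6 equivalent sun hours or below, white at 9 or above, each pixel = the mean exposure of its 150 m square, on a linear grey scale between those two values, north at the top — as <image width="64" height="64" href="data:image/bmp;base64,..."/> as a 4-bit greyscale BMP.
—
<image width="64" height="64" href="data:image/bmp;base64,Qk12CAAAAAAAAHYAAAAoAAAAQAAAAEAAAAABAAQAAAAAAAAIAAATCwAAEwsAABAAAAAAAAAAAAAAABEREQAiIiIAMzMzAERERABVVVUAZmZmAHd3dwCIiIgAmZmZAKqqqgC7u7sAzMzMAN3d3QDu7u4A////AGaHiJVZuHVlQzJGrNu8uYm6dWmbu8zu7uy8dYmYZVZ3JWdniJmmNrumVEiZq9zLzLq7u6ze3t3e7d2WWcpjRFI1VWrMrLu73aiKqZvN3Mzd3d7bvdy83c3czdmIl2ZBAmhlaLvN3d3amrzburzNzN3M3t3d26zdzKi83cuZu5hVdUerqc3u7cu83Kmr3dze3tzd3d7tzdqb3c3e3cvMplVWnNyb3uzNzO7d297b3e3d67qKu73dp5rNzM3bvMmHd3rO7azdzd2qqs3O7u7u7dzJdlZ5zdyrvN7szLu6hWeKzu3Jrcy83XRFm+3u3u7ty3dVVXit3c7dzN7clmqYrLvM3MzMu93ZeIma3N3u7u3Mq73My83d3e3O7duau5vMy93d3czd3tnN3czdy93NzbnN3d3LvO7My7zMupZ73dyXzM3t3d7e3N3cubuMy6uYjd3d7u3M7d3cvLhpzMy87brd7u3c3u7d3cu7qqiKl3et3t7d7d3e7dyGeLzdzN7d3N3u7e7u7t3d3e3cqIZ3RL7t7d3e7d7u7cq8u93d3u7dzu7t3u7e7tze7tymNXNIib3u3e7u7u3eu7zLq63tu97e3u7tzd3Kzd25q7l4NmZnaKu97u7u7u7cu8y8q8u97t7u7d3My7ur24ndqpdWvbiqnd7u7u7t7cqb3dqZm77u3u3tyam8u7zt3uyWhWfcq7y73u7d3e7tzbzbypl63t7d3bupqr3u3e7txxBFecy6u9zd3dzMzcu83duYiczd3czcyqzdzO7czLlSAFrMyWmrq7vMzc2qrN3cvLed3d3dys3bze7e3u3cuoZlaL3dzN3e3dzN3cyqi7vNua3u3u7d3t3dzu3d7d7t3KhXfN3t3d3Mupm8vMy8mazIi93e7szN3dzM3tzN3My7u5h7u8zdzKd2iZvdubzNupmrzN3N3czd3s3MvLmXiau83L3ZV826dFq8vLqbzcu5mIrMzJrN3d3uzbrLy6qqzd7d3bvN3tuHaczM24m8vNqIq6qsut7d3KrMyrzKmbzN3bqpm93smIdlZ3qFrdy7upl5hpmsq93bvMu83bh2QjiYiJdpzLeXYyNFNHq83d3cqalmesq6vN3c3c3dqGQgAGZ52piZl4h1VpmGV5zd26iWdZlnia3d3e7d3u3MuWMAJoi6zLq8y5ec3biKyay6mZh5uXiqvNzd3N3t2sy6iEABJDirqqqXnN27u7rMyEElipy5mayIqrzNzcyru5QzIAAjRoqGaGis7t3JvdypVDZqzKeMuYdXjN3MqYdlZnUxAGirlnZ5m83t3d7MupUiASaYeKqoeYZYu5hmZFNpiTFHermWd6rN2s3e7cy3ITQhaZdpqYiohTFEdCIzEnrHR4Z4h0R5iszMvLvd3dxxIDi8ysyqiXZnQiNlU0NERVFWq5qXV5mYvbu6qb3d25dmid26urq5plZ2ZXdEh4UyJqzMvMuqvN3d3Lp4vcqIiZmZh4uqm92nmJqXaKy5mZRq3u3N3Lu83u3Kq9zMliJEaoaMuazNvM23aahmrNzNur3u7t3MzcvN3tzN7bqWUzA4e83M7u3d3dyYiXes2r25vczd7t3e3dzc3u7sqIZEEAJpzcze7tzc3Jdph3q821W93d7u3d3s27ve3duFNBETVIVHnO7d7cvO22SXaImpNave3u7d3u3KV73d3blSADVnRVve3d3d3M3buGdDNXQ5nN7u3u7u3ImGrLzMuauVeqmsze3dzN3u3d27qIVjNZ2rve297u7tubm8zJh4zdy8uLzt7u7bze7dzczavLplis3d3c3e7uyt3d3IdWq92s66ve3N7cyszO7d3d3u66qr3e3MvMzM3M7t3dy7zMur3arO7t3e3brO7u3t7e7rzcnN7szd27vM3u7dys3LyavMzN7u7tzt697u7u7u7svd7MvMrMzN3Mzu7ty6maqLrMu97czczN3d7t3N7u7d7MqMqrqt3czd3N3e3Lmbh6mtzc3chYy7vd3dvO7u7dyoZmq7mLzdzM3KrLqqu6y7qbve3e3KV5vczd3e7dy7eGdDe7m7ze7d27yqqJh73Nu9vO3N7d25qby9zd3bh4iCNZy926q7vO3bvMvJZYq8vdy93u7u3bh5i7q6zcqruZi8ze7Kzdy7vLvt3d3c3ZrLzc3t7u3ey7uoupibzO3d27vd7u287amcy93d7t3Ny7u6q7rN7u7N28uqrMzc3cvMze3u7t3u3My8zc3du8l6qpepmpvd7d7e3L3d3Kqnerid3e7u683dzLmLzcl1RleZmndTR83t3t3d3d3cu5iahpvM3M7dzt3JeZrMyYhjIQR7uqhVe7vcze3M7tvLqGmUZ3eszu7e7avMyphViHU1ICeJeZmZm93d3e3t3LqFdRBlaqqq3e7czNy4dkV5h3WlFom7iau8zLze3d24l1QiJXiJu6qaq5i825iIZpy7yrt3mZebrMuprN3e3LuYiYmKq8uszLmFRoqGm83M3d3KhHiqZUas3Ia93LzJiZqavd7c3bvd27g0d3vcy73u7duCSZZFeGi9ys3d3amruazd3c3t25qbhEVTWMyYvd3N3LZphVZ3aM3e293MiKqZvMqazLy6Z3hUNmRol1aJupurysuqmYZmi9zJq8ubu7vduKqqdnmXmWeJiXVViXdndmaL3d23VGqmR5h3maq6qKp3mpdRNImau6y7qVaIY2d2Ra3u7tx2d4dUZ4iq"/>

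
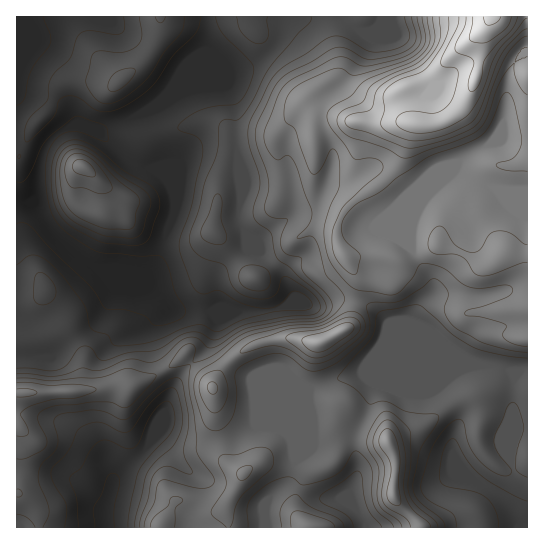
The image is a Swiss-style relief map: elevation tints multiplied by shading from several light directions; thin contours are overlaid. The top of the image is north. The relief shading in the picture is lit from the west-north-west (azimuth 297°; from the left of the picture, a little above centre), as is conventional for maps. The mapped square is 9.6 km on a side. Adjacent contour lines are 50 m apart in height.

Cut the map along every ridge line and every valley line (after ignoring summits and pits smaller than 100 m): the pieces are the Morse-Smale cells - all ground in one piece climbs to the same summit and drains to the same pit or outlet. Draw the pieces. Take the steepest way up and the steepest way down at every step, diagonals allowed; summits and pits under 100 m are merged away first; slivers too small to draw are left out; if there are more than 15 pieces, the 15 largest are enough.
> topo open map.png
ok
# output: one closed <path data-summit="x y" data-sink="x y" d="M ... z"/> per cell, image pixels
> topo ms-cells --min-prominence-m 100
<path data-summit="491 17" data-sink="17 202" d="M527 16l-318 0-2 35-6 4-25 24-7 12-23 21-49 19 36 32 20 5 8 5 7 8 7 16 0 16-7 14-7 26-10 20-8 2-22-7-17 1 45 18 19 19 1 4-14 10-6 7 6 28 6 15 8-2 16-13 8 8 12-13 12-27 0-5-4-6 49 0 24-7 36 0 13-5 20 1 5-20-11-16-2-8 28-2 27 6 35-17 24 8 21 12 9-1 11-11 25 3z"/><path data-summit="491 17" data-sink="518 527" d="M438 244l-36 17-27-6-28 2 2 8 11 16-4 20 18 8 13 14 59 24 30 18-18 6-19 16 18 28 0 12-4 11-1 13 1 6 16 21-6-1-3 6 0 31 7 14 60 0 1-273-26-3-11 11-9 1-21-12z"/><path data-summit="389 442" data-sink="518 527" d="M466 367l-91 1-12 5-26 6-27 10-15 36 0 42-4 14-7 6 11 1 27 11 20 0 14 10 10 19 100 0-7-19 0-18 2-12 2-2 6 1-16-21-1-6 1-13 4-11 0-12-18-26 10-12z"/><path data-summit="119 81" data-sink="17 202" d="M207 16l-106 0-2 3-30 0-23 5-9 7-20-6-1 176 14 2 5-4 8-45 5-11 11-11 14-7 29 6 41-18 11-6 15-16 7-12 25-24 6-4z"/><path data-summit="83 167" data-sink="17 202" d="M81 125l-8 0-10 4-18 18-6 23-4 29-4 3 5 3 16 26 21 21 18 13 6 3 24 0 28 7 10-16 9-32 7-14 0-16-3-8-4-8-13-12-22-6-34-31z"/><path data-summit="321 342" data-sink="518 527" d="M357 301l-6 24-20 12-12 6-21-4-21 0-18 4-22 12-14 14-11 18 4 35 6 19 15-2 17-14 19 2 10 4 8 7 3 13 1-26 2-8 11-26 10-6 19-6 26-6 12-5 84 0 17-3-30-18-59-24-13-14z"/><path data-summit="491 17" data-sink="105 527" d="M165 431l-4 0-24 28-21 16-9 26-1-4-37-21-35 0-17-3-1 54 143 1 18-28 12 1 20 10 13 0 5-5 16-32-16-12-6-19-30 1-13-4z"/><path data-summit="23 393" data-sink="105 527" d="M163 372l-33 15-20 0-43 5-48 1-2 2-1 78 18 3 35 0 37 21 1 4 9-26 27-22 13-18 15-41 0-8z"/><path data-summit="491 17" data-sink="17 202" d="M19 201l-3 1 0 155 37 0 47-38 9-16 6-14-17-21-19-11-27-26-18-28z"/><path data-summit="23 393" data-sink="17 202" d="M103 268l-4 0 0 2 16 19 0 2-15 28-47 38-37 1 1 70 0-33 2-2 48-1 43-5 20 0 33-16-8-16-6-28 6-7 14-10-1-4-19-19z"/><path data-summit="321 342" data-sink="17 202" d="M351 300l-16 0-13 5-36 0-24 7-49 0 4 6 0 5-6 18-6 9-13 13 21 24 10-18 14-14 16-10 24-6 21 0 21 4 27-14 5-4 5-23z"/><path data-summit="491 17" data-sink="518 527" d="M259 425l-5 0-17 14-16 3 6 20 16 12-16 31-2 8 4 15 37 0-1-23 9-12 17-12 2-8 2-22-4-13-10-9z"/><path data-summit="321 342" data-sink="105 527" d="M193 364l-9 7-8 12-20 51 9-3 13 9 13 4 30-1-9-57z"/><path data-summit="310 527" data-sink="518 527" d="M295 488l-12 0-15 11-3 6 2 23 98-1-4-10-11-14-8-4-27-2z"/><path data-summit="491 17" data-sink="17 202" d="M182 500l-5 0-4 3-12 20 0 5 67-1-2-20-4 4-13 0z"/>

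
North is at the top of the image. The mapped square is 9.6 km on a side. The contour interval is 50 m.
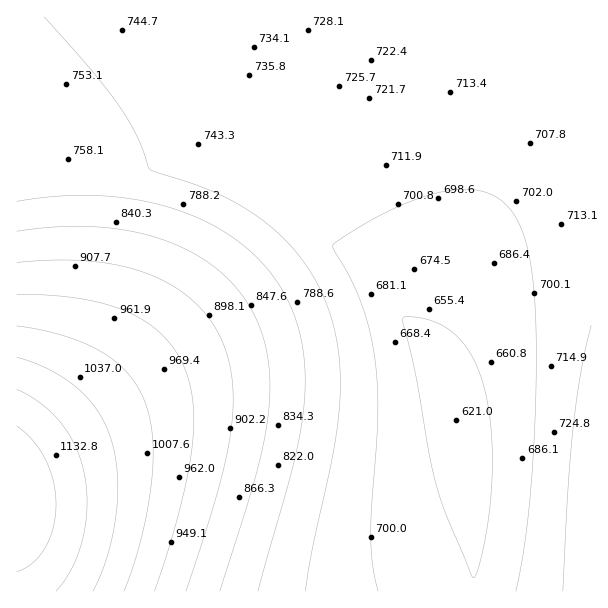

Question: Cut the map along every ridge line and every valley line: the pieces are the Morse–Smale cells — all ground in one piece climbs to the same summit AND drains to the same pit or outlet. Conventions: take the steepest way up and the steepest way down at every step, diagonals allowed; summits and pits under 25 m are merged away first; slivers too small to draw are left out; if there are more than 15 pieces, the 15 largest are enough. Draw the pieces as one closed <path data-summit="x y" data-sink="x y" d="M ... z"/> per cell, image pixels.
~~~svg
<path data-summit="17 497" data-sink="456 420" d="M591 16l-575 1 1 575 455-1 3-30 0-42-5-42-10-46-9-27-12-29-12-21-1-7 52-123 39-81 39-69 34-51z"/><path data-summit="591 515" data-sink="456 420" d="M591 20l-35 54-39 69-39 81-52 123 1 7 12 21 12 29 9 27 10 46 5 42-2 73 119-1z"/>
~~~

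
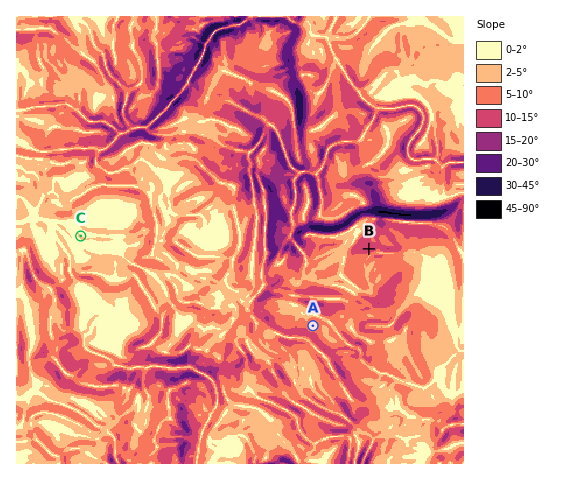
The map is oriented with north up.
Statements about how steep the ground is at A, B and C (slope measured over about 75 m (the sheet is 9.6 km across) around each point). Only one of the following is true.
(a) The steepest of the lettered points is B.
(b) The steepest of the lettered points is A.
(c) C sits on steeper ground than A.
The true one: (a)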